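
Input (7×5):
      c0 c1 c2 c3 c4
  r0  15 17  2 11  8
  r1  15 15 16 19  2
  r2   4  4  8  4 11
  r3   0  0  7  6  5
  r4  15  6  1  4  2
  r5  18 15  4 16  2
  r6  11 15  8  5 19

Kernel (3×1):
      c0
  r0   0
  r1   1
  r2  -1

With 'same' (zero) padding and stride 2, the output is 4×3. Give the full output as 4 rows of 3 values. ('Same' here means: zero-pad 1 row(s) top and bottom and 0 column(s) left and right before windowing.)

Output[0,0]: The receptive field on the zero-padded input at this output position is [0 / 15 / 15]. Elementwise product with the kernel and sum: 15·1 + 15·-1.
Output[0,1]: The receptive field on the zero-padded input at this output position is [0 / 2 / 16]. Elementwise product with the kernel and sum: 2·1 + 16·-1.

0 -14 6
4 1 6
-3 -3 0
11 8 19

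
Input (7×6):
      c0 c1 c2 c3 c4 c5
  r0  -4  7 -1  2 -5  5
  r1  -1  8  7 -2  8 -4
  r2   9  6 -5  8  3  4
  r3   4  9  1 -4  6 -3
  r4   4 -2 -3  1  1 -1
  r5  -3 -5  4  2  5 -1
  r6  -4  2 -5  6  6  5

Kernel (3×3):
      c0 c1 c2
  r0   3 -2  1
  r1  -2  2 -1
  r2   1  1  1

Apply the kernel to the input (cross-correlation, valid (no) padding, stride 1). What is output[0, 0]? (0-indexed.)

-6

The receptive field on the input at this output position is [-4 7 -1 / -1 8 7 / 9 6 -5]. Elementwise product with the kernel and sum: -4·3 + 7·-2 + -1·1 + -1·-2 + 8·2 + 7·-1 + 9·1 + 6·1 + -5·1.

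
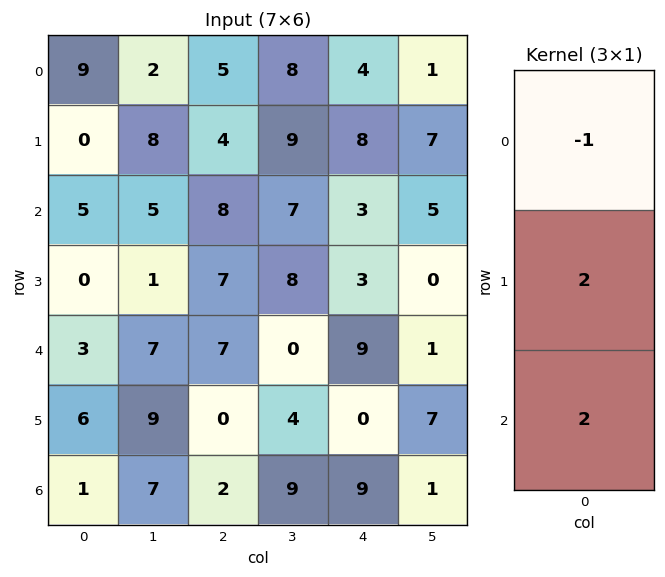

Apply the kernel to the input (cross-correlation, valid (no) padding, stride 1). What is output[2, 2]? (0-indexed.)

20

The receptive field on the input at this output position is [8 / 7 / 7]. Elementwise product with the kernel and sum: 8·-1 + 7·2 + 7·2.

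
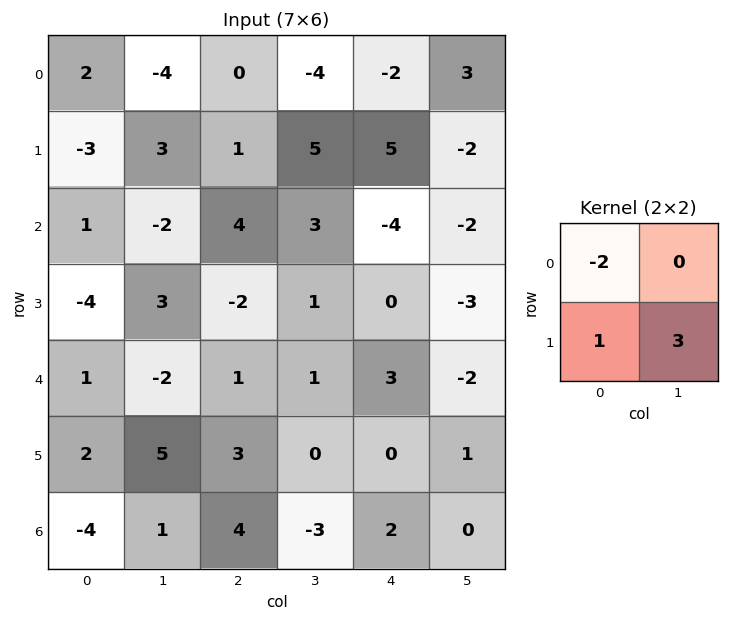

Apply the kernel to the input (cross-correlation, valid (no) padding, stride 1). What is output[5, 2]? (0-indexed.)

-11

The receptive field on the input at this output position is [3 0 / 4 -3]. Elementwise product with the kernel and sum: 3·-2 + 4·1 + -3·3.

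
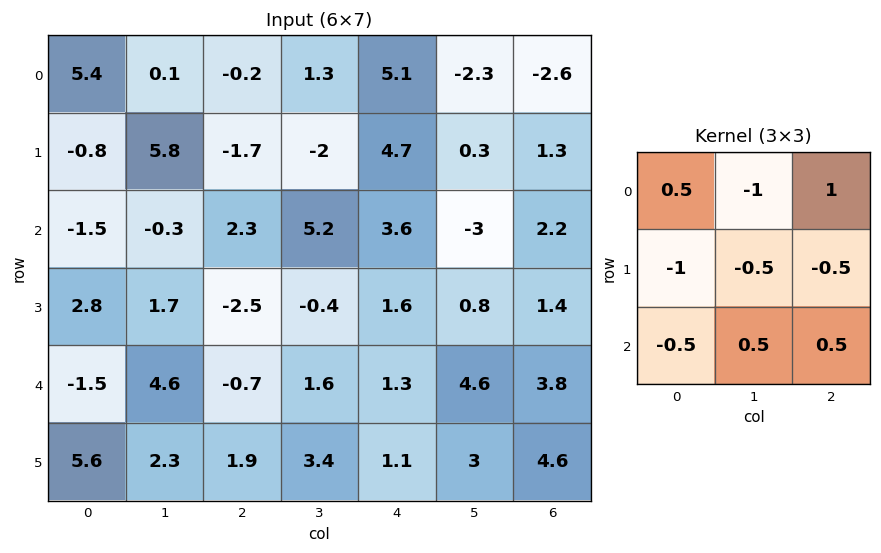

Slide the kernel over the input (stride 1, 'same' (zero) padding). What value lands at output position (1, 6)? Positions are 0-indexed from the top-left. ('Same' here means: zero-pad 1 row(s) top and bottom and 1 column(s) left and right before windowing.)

3.1

The receptive field on the zero-padded input at this output position is [-2.3 -2.6 0 / 0.3 1.3 0 / -3 2.2 0]. Elementwise product with the kernel and sum: -2.3·0.5 + -2.6·-1 + 0·1 + 0.3·-1 + 1.3·-0.5 + 0·-0.5 + -3·-0.5 + 2.2·0.5 + 0·0.5.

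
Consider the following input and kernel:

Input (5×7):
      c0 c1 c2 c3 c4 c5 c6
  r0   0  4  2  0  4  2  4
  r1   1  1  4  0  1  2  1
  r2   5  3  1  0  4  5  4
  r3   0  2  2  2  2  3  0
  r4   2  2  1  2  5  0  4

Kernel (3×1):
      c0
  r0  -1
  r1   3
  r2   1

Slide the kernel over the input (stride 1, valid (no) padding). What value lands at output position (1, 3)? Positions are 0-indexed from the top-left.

The receptive field on the input at this output position is [0 / 0 / 2]. Elementwise product with the kernel and sum: 0·-1 + 0·3 + 2·1.

2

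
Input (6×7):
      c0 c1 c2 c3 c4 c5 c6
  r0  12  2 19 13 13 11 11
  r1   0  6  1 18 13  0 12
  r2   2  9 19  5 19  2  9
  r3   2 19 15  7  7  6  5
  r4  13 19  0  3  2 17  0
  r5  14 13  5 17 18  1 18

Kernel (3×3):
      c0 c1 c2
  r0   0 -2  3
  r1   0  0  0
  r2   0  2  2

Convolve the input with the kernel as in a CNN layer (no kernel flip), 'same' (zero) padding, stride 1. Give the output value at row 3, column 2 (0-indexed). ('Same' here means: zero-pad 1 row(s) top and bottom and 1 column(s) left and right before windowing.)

The receptive field on the zero-padded input at this output position is [9 19 5 / 19 15 7 / 19 0 3]. Elementwise product with the kernel and sum: 19·-2 + 5·3 + 0·2 + 3·2.

-17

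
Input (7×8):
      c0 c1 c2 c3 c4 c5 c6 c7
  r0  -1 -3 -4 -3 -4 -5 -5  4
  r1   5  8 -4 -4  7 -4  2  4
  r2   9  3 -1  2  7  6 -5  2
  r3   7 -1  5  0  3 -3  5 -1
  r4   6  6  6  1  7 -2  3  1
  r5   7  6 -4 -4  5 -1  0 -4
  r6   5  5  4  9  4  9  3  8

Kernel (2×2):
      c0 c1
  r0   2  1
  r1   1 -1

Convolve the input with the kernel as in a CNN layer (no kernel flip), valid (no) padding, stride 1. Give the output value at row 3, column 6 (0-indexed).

The receptive field on the input at this output position is [5 -1 / 3 1]. Elementwise product with the kernel and sum: 5·2 + -1·1 + 3·1 + 1·-1.

11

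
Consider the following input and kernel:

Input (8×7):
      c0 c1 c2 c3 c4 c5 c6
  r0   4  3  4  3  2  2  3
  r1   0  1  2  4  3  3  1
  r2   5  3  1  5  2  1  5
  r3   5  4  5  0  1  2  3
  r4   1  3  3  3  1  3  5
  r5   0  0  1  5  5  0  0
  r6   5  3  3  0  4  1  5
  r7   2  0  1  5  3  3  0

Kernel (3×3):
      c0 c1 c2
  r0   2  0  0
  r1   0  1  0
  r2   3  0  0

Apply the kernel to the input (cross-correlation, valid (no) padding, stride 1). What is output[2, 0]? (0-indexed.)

The receptive field on the input at this output position is [5 3 1 / 5 4 5 / 1 3 3]. Elementwise product with the kernel and sum: 5·2 + 4·1 + 1·3.

17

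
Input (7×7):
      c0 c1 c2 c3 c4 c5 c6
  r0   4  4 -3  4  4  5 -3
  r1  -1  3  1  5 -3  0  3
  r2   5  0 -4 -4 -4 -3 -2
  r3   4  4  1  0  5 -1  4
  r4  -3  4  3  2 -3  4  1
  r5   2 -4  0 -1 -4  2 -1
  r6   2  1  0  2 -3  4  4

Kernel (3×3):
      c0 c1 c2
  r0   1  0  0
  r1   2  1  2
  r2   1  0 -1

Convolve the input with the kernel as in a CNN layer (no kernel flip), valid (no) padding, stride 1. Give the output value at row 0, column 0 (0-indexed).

The receptive field on the input at this output position is [4 4 -3 / -1 3 1 / 5 0 -4]. Elementwise product with the kernel and sum: 4·1 + -1·2 + 3·1 + 1·2 + 5·1 + -4·-1.

16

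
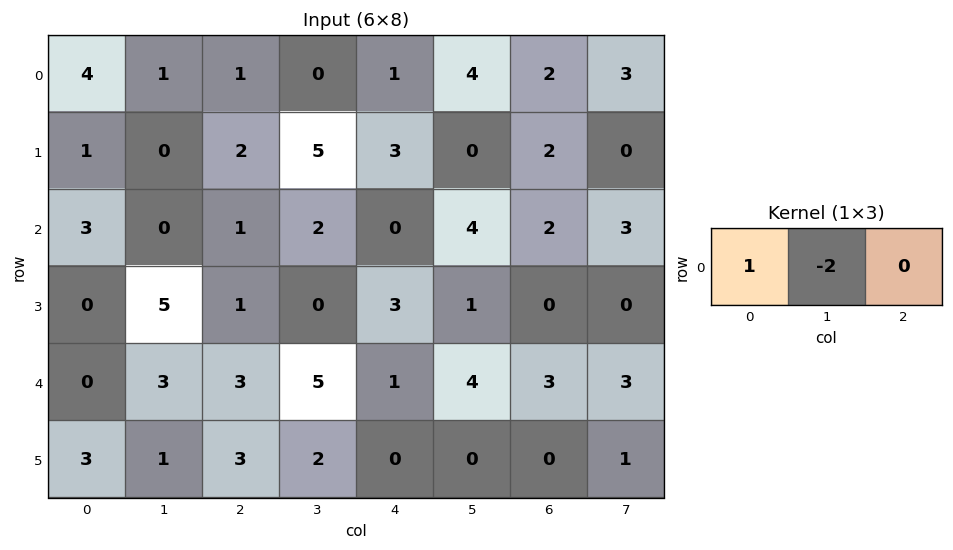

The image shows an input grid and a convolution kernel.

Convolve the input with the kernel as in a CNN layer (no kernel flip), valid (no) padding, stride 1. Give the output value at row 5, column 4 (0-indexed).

0

The receptive field on the input at this output position is [0 0 0]. Elementwise product with the kernel and sum: 0·1 + 0·-2.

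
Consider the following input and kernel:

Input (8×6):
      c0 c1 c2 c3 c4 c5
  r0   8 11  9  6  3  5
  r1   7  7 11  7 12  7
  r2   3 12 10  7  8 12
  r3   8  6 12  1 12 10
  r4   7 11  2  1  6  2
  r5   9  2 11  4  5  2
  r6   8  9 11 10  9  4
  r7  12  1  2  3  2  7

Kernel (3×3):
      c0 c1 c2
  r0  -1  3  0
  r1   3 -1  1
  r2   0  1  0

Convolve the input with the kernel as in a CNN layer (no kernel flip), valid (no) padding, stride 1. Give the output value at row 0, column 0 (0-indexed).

The receptive field on the input at this output position is [8 11 9 / 7 7 11 / 3 12 10]. Elementwise product with the kernel and sum: 8·-1 + 11·3 + 7·3 + 7·-1 + 11·1 + 12·1.

62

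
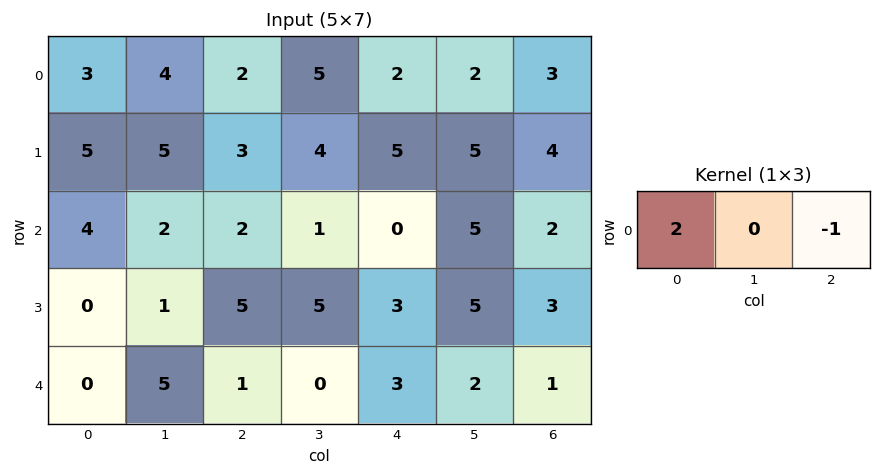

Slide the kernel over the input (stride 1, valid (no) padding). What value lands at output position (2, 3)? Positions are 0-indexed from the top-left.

-3

The receptive field on the input at this output position is [1 0 5]. Elementwise product with the kernel and sum: 1·2 + 5·-1.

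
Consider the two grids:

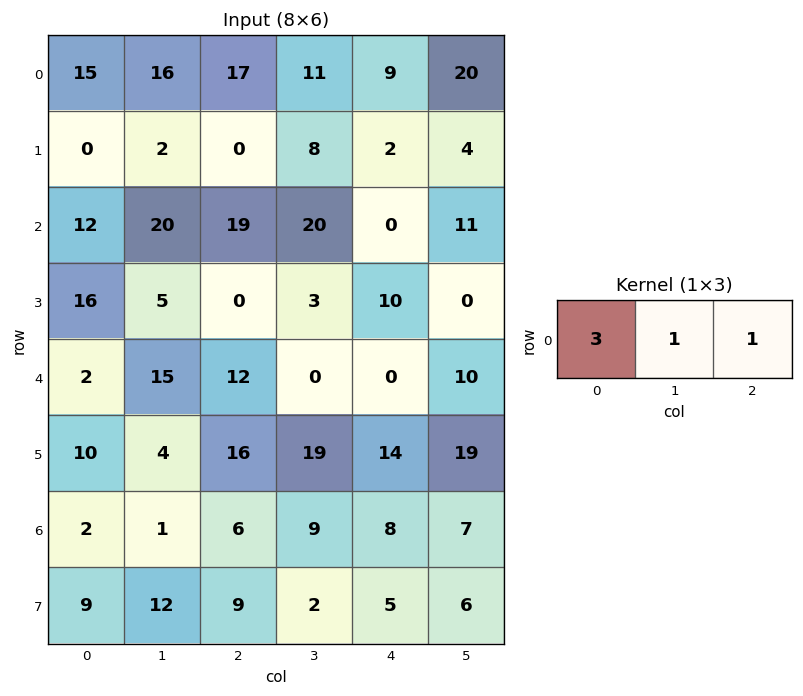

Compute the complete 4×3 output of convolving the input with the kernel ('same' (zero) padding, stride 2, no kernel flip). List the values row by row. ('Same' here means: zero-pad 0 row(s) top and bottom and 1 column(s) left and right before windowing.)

Output[0,0]: The receptive field on the zero-padded input at this output position is [0 15 16]. Elementwise product with the kernel and sum: 0·3 + 15·1 + 16·1.

31 76 62
32 99 71
17 57 10
3 18 42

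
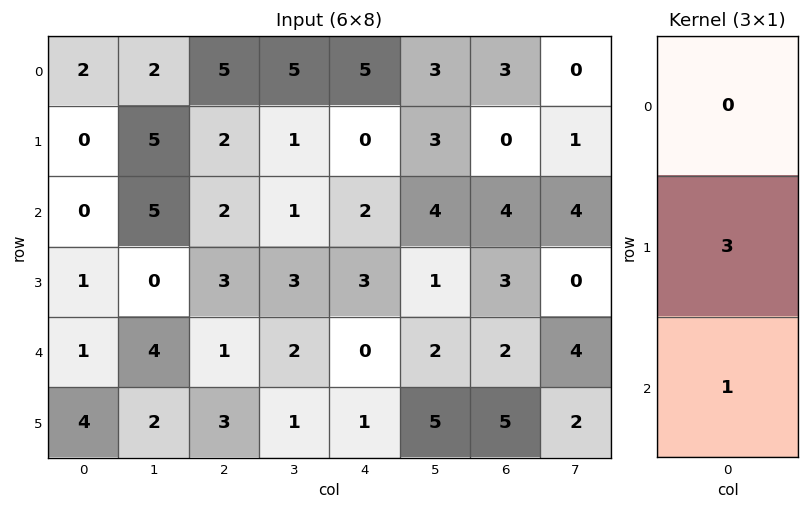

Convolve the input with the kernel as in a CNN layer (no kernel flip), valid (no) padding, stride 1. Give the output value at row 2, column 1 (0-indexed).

4

The receptive field on the input at this output position is [5 / 0 / 4]. Elementwise product with the kernel and sum: 0·3 + 4·1.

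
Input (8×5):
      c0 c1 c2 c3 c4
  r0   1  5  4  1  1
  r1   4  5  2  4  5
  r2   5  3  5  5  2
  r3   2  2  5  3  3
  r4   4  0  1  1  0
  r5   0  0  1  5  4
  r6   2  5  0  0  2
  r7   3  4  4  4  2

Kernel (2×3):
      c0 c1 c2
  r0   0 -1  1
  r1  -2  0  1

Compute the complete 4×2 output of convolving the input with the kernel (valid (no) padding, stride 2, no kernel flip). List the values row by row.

Output[0,0]: The receptive field on the input at this output position is [1 5 4 / 4 5 2]. Elementwise product with the kernel and sum: 5·-1 + 4·1 + 4·-2 + 2·1.
Output[0,1]: The receptive field on the input at this output position is [4 1 1 / 2 4 5]. Elementwise product with the kernel and sum: 1·-1 + 1·1 + 2·-2 + 5·1.

-7 1
3 -10
2 1
-7 -4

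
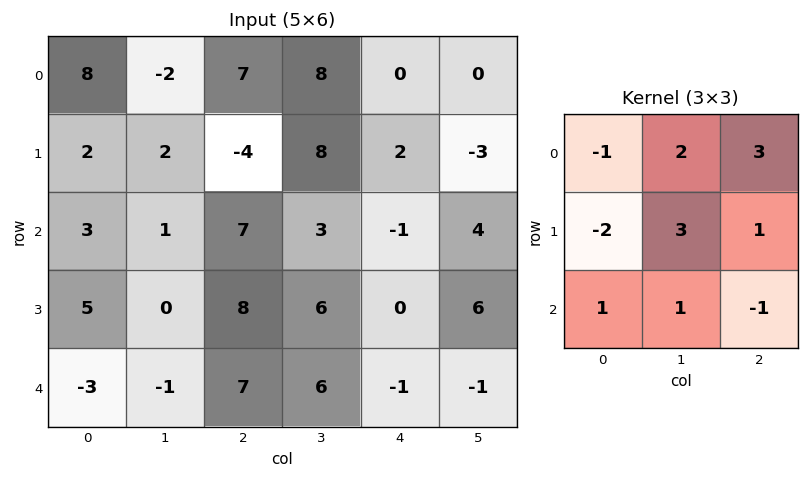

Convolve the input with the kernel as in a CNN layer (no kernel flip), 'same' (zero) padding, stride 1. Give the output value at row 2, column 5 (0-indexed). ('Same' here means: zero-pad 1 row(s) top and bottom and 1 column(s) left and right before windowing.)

12

The receptive field on the zero-padded input at this output position is [2 -3 0 / -1 4 0 / 0 6 0]. Elementwise product with the kernel and sum: 2·-1 + -3·2 + 0·3 + -1·-2 + 4·3 + 0·1 + 0·1 + 6·1 + 0·-1.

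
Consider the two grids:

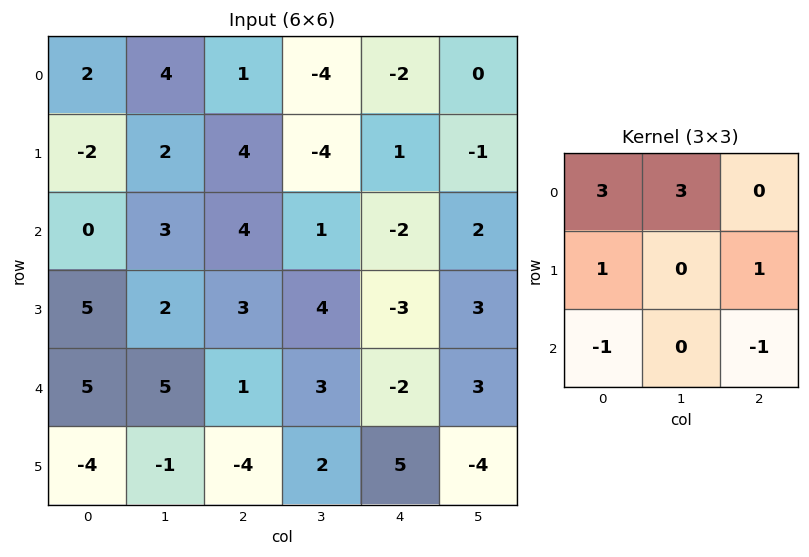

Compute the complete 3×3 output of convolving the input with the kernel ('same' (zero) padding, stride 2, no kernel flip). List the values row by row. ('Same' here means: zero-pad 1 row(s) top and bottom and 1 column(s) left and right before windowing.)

Output[0,0]: The receptive field on the zero-padded input at this output position is [0 0 0 / 0 2 4 / 0 -2 2]. Elementwise product with the kernel and sum: 0·3 + 0·3 + 0·1 + 4·1 + 0·-1 + 2·-1.
Output[0,1]: The receptive field on the zero-padded input at this output position is [0 0 0 / 4 1 -4 / 2 4 -4]. Elementwise product with the kernel and sum: 0·3 + 0·3 + 4·1 + -4·1 + 2·-1 + -4·-1.

2 2 1
-5 16 -13
21 22 11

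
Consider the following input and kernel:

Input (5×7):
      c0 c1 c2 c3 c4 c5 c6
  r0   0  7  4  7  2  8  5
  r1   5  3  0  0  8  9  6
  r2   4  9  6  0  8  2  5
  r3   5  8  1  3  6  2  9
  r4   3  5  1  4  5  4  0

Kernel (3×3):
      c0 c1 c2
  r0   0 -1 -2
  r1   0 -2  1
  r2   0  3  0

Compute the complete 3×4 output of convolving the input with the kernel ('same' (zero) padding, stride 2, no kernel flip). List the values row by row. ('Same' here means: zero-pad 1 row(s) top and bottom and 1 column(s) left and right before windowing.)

Output[0,0]: The receptive field on the zero-padded input at this output position is [0 0 0 / 0 0 7 / 0 5 3]. Elementwise product with the kernel and sum: 0·-1 + 0·-2 + 0·-2 + 7·1 + 5·3.

22 -1 28 8
5 -9 -22 11
-22 -5 -16 -9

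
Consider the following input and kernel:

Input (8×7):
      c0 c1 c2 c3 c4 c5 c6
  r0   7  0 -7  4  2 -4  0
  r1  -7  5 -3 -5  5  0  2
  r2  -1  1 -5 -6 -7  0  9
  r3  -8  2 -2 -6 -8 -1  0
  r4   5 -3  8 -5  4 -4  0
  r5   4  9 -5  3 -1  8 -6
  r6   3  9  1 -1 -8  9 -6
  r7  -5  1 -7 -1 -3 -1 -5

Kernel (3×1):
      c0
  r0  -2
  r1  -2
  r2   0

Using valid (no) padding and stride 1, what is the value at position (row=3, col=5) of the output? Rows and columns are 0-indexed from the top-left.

The receptive field on the input at this output position is [-1 / -4 / 8]. Elementwise product with the kernel and sum: -1·-2 + -4·-2.

10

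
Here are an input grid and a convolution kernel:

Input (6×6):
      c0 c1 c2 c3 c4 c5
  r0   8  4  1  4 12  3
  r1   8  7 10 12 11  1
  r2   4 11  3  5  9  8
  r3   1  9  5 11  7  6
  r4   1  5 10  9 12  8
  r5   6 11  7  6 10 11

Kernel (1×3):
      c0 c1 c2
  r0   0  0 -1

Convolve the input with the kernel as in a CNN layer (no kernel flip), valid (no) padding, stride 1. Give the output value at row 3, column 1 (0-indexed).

-11

The receptive field on the input at this output position is [9 5 11]. Elementwise product with the kernel and sum: 11·-1.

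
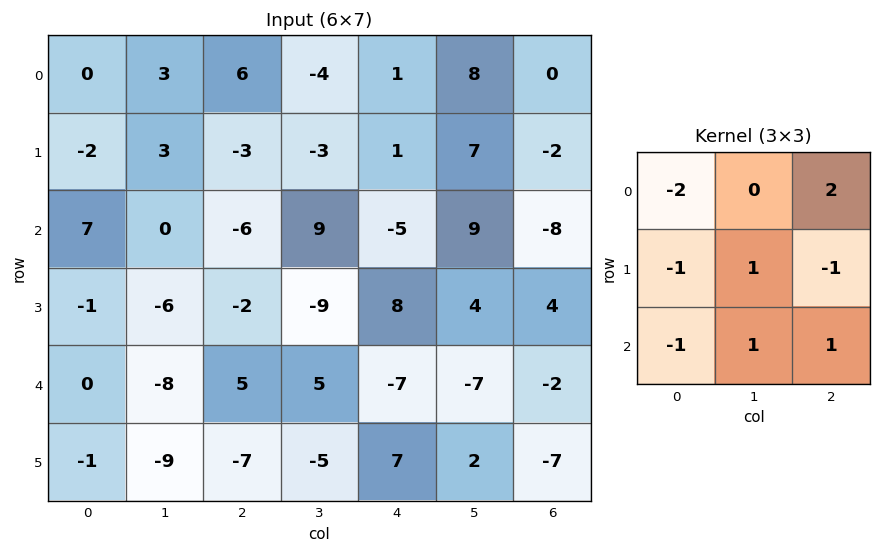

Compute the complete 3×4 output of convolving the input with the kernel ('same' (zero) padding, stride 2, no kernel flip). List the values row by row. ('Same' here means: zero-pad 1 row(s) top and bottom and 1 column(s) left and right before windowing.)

Output[0,0]: The receptive field on the zero-padded input at this output position is [0 0 0 / 0 0 3 / 0 -2 3]. Elementwise product with the kernel and sum: 0·-2 + 0·2 + 0·-1 + 0·1 + 3·-1 + 0·-1 + -2·1 + 3·1.
Output[0,1]: The receptive field on the zero-padded input at this output position is [0 0 0 / 3 6 -4 / 3 -3 -3]. Elementwise product with the kernel and sum: 0·-2 + 0·2 + 3·-1 + 6·1 + -4·-1 + 3·-1 + -3·1 + -3·1.

-2 -2 8 -17
6 -32 18 -31
-14 -1 35 -12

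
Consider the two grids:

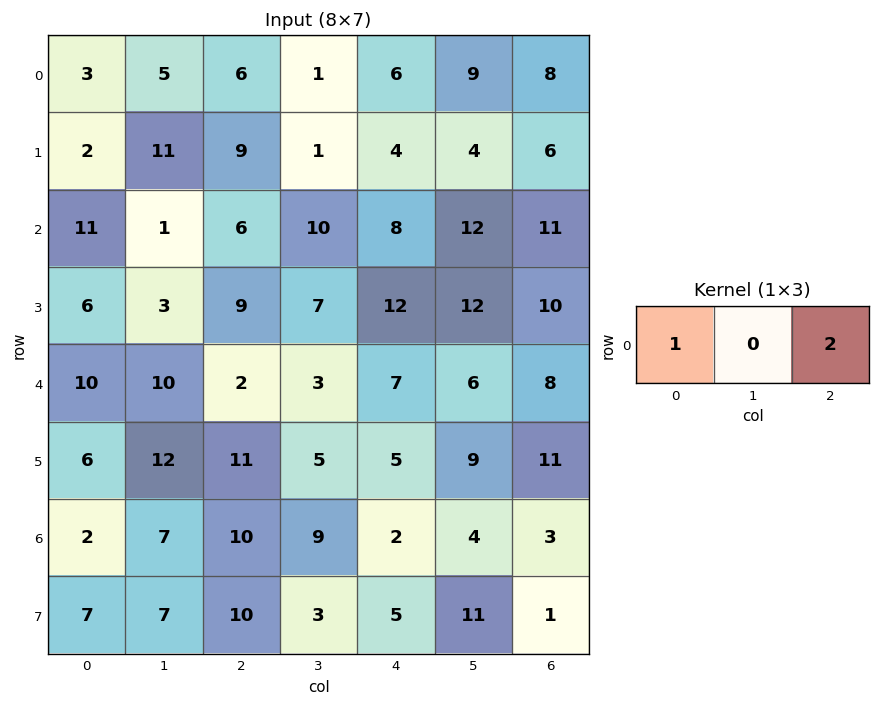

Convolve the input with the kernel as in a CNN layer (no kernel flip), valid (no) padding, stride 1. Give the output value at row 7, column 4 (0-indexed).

The receptive field on the input at this output position is [5 11 1]. Elementwise product with the kernel and sum: 5·1 + 1·2.

7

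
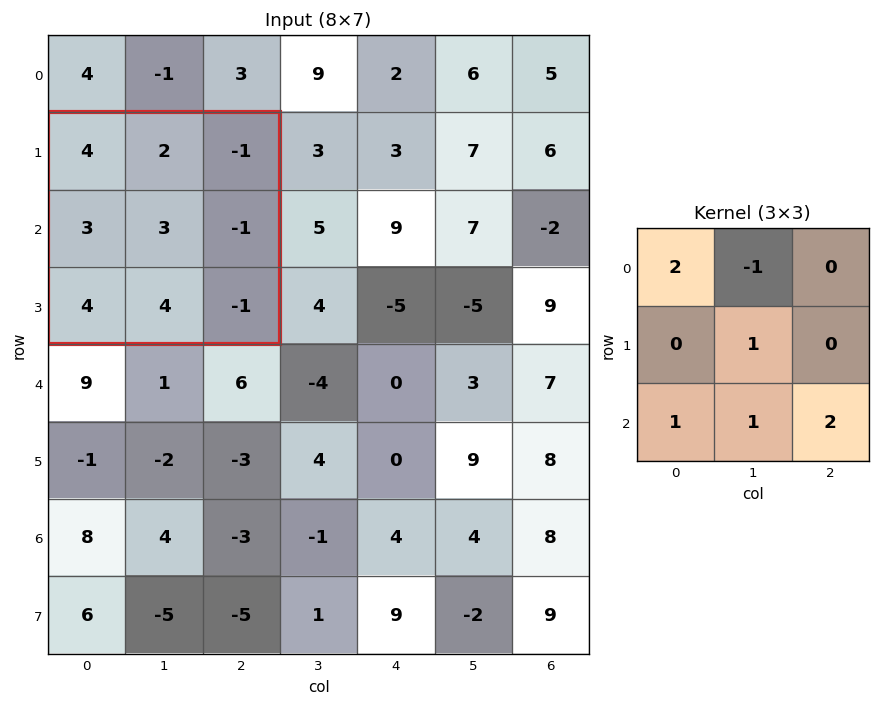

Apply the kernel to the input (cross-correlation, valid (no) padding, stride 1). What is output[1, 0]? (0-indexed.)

15

The receptive field on the input at this output position is [4 2 -1 / 3 3 -1 / 4 4 -1]. Elementwise product with the kernel and sum: 4·2 + 2·-1 + 3·1 + 4·1 + 4·1 + -1·2.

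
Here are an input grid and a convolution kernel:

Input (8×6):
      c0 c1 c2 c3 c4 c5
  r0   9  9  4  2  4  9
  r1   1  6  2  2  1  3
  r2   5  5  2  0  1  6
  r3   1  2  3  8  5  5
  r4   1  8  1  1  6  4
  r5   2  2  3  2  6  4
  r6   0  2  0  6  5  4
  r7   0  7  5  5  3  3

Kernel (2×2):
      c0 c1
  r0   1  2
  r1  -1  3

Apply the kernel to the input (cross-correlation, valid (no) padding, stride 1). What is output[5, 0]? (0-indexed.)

The receptive field on the input at this output position is [2 2 / 0 2]. Elementwise product with the kernel and sum: 2·1 + 2·2 + 0·-1 + 2·3.

12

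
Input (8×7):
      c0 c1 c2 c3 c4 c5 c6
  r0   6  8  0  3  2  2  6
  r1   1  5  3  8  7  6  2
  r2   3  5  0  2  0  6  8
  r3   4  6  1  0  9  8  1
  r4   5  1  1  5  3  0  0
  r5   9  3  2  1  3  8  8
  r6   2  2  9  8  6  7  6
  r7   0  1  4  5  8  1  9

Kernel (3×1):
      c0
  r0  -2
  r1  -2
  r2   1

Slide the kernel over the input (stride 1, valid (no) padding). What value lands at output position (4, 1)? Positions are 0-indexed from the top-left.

-6

The receptive field on the input at this output position is [1 / 3 / 2]. Elementwise product with the kernel and sum: 1·-2 + 3·-2 + 2·1.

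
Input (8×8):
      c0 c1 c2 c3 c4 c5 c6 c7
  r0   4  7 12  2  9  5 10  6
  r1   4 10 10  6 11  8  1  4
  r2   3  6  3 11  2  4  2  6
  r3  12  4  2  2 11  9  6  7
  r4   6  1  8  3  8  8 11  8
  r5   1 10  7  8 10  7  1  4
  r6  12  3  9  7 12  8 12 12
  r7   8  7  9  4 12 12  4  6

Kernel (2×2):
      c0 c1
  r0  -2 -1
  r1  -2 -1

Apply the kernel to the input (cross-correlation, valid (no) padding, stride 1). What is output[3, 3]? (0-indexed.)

The receptive field on the input at this output position is [2 11 / 3 8]. Elementwise product with the kernel and sum: 2·-2 + 11·-1 + 3·-2 + 8·-1.

-29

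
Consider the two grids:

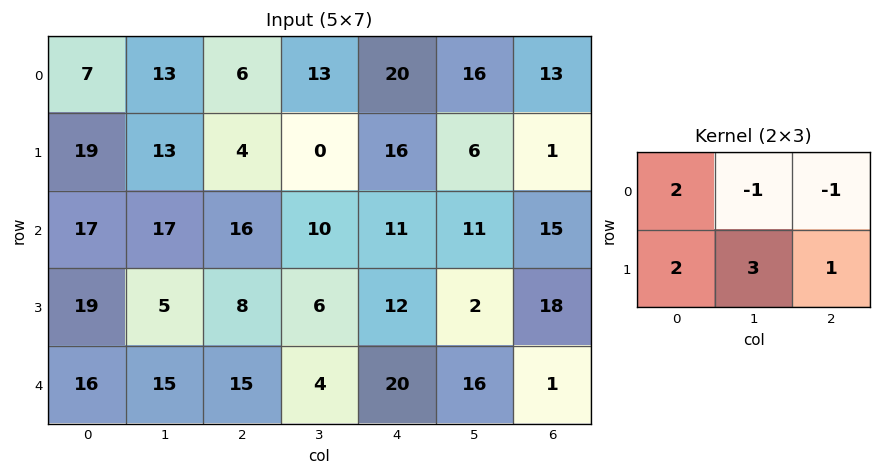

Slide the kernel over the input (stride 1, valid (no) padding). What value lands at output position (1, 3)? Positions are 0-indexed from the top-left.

The receptive field on the input at this output position is [0 16 6 / 10 11 11]. Elementwise product with the kernel and sum: 0·2 + 16·-1 + 6·-1 + 10·2 + 11·3 + 11·1.

42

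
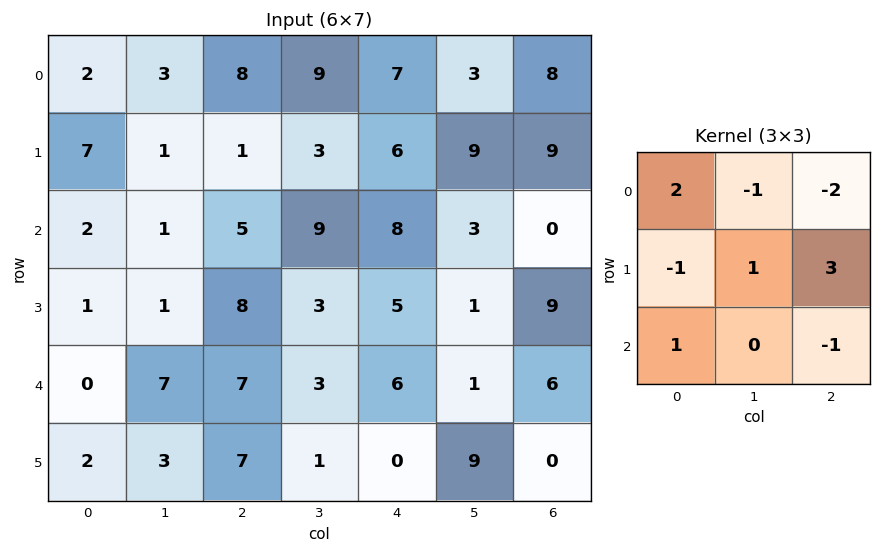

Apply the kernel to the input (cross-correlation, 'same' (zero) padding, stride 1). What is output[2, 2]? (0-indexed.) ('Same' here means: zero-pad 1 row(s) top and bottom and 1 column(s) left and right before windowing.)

The receptive field on the zero-padded input at this output position is [1 1 3 / 1 5 9 / 1 8 3]. Elementwise product with the kernel and sum: 1·2 + 1·-1 + 3·-2 + 1·-1 + 5·1 + 9·3 + 1·1 + 3·-1.

24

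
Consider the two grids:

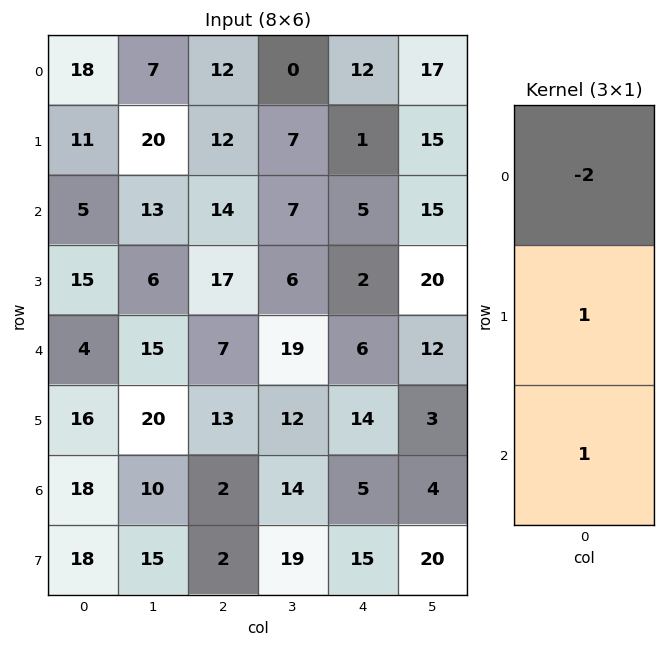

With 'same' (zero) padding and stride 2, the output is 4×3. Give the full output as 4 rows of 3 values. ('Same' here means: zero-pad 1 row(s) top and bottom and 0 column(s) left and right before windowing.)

29 24 13
-2 7 5
-10 -14 16
4 -22 -8

Output[0,0]: The receptive field on the zero-padded input at this output position is [0 / 18 / 11]. Elementwise product with the kernel and sum: 0·-2 + 18·1 + 11·1.
Output[0,1]: The receptive field on the zero-padded input at this output position is [0 / 12 / 12]. Elementwise product with the kernel and sum: 0·-2 + 12·1 + 12·1.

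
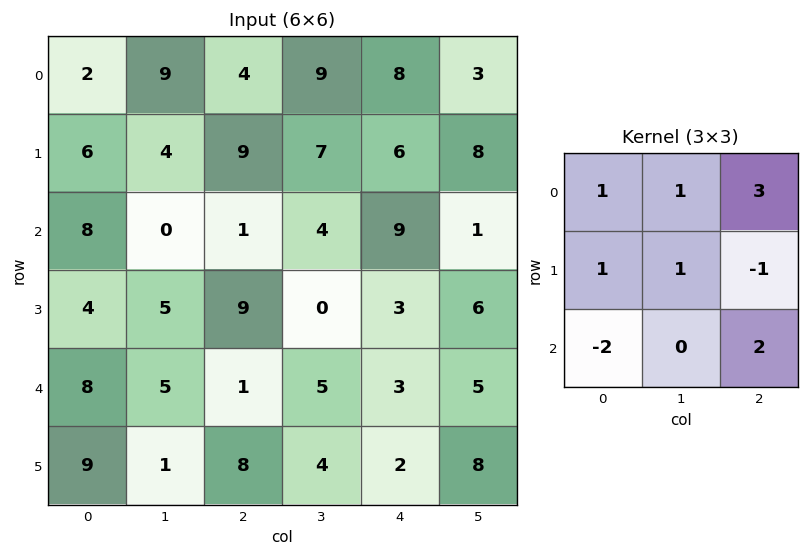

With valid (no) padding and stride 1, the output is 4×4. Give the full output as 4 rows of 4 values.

Output[0,0]: The receptive field on the input at this output position is [2 9 4 / 6 4 9 / 8 0 1]. Elementwise product with the kernel and sum: 2·1 + 9·1 + 4·3 + 6·1 + 4·1 + 9·-1 + 8·-2 + 1·2.
Output[0,1]: The receptive field on the input at this output position is [9 4 9 / 4 9 7 / 0 1 4]. Elementwise product with the kernel and sum: 9·1 + 4·1 + 9·3 + 4·1 + 9·1 + 7·-1 + 0·-2 + 4·2.

10 54 63 25
54 21 18 61
-3 27 42 13
46 21 9 32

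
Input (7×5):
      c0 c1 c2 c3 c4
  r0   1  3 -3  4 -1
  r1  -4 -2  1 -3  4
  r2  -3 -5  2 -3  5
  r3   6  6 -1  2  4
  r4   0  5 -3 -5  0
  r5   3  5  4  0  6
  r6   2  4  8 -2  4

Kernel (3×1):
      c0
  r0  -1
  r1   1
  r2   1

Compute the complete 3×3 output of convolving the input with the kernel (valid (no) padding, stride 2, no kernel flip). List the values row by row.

Output[0,0]: The receptive field on the input at this output position is [1 / -4 / -3]. Elementwise product with the kernel and sum: 1·-1 + -4·1 + -3·1.
Output[0,1]: The receptive field on the input at this output position is [-3 / 1 / 2]. Elementwise product with the kernel and sum: -3·-1 + 1·1 + 2·1.

-8 6 10
9 -6 -1
5 15 10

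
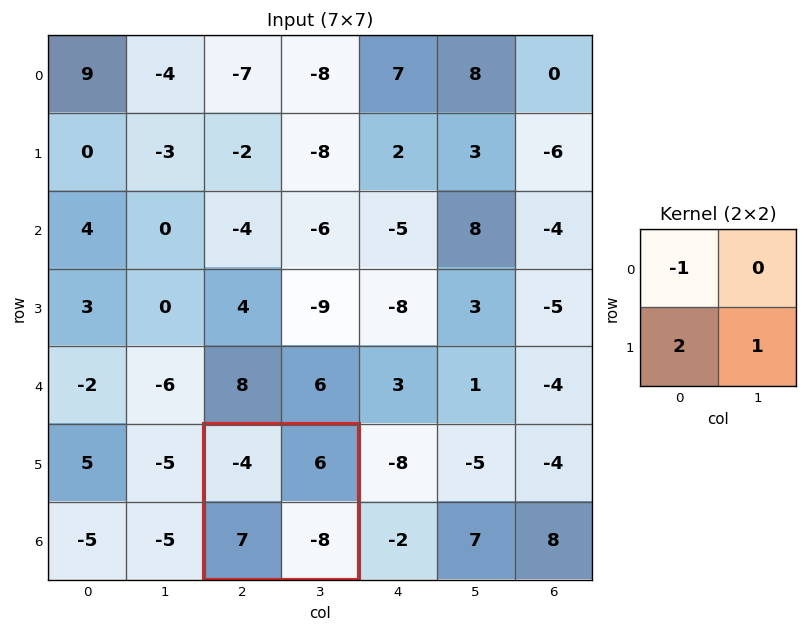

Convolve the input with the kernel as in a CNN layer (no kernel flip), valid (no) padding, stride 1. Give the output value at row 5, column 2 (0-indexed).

10

The receptive field on the input at this output position is [-4 6 / 7 -8]. Elementwise product with the kernel and sum: -4·-1 + 7·2 + -8·1.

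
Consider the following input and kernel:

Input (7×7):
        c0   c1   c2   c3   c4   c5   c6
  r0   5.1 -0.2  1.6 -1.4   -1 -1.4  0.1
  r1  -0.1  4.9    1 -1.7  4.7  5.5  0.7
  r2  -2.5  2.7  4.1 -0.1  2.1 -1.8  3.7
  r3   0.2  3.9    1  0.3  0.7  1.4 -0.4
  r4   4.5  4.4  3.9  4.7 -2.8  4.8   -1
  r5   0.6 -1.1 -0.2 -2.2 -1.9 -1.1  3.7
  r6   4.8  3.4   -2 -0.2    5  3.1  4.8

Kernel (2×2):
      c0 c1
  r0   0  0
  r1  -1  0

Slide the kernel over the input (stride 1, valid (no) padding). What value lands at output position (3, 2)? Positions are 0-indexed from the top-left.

The receptive field on the input at this output position is [1 0.3 / 3.9 4.7]. Elementwise product with the kernel and sum: 3.9·-1.

-3.9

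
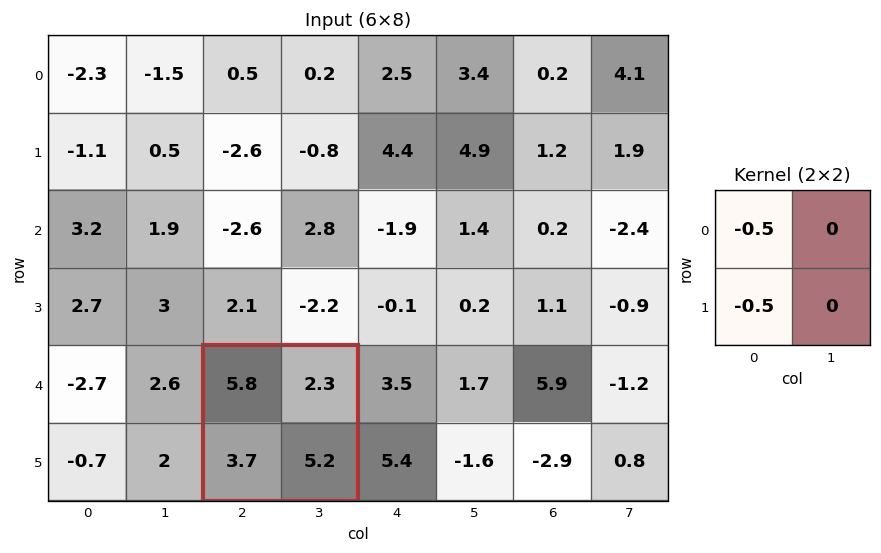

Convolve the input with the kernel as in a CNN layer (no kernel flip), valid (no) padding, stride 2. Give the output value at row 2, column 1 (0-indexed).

-4.75

The receptive field on the input at this output position is [5.8 2.3 / 3.7 5.2]. Elementwise product with the kernel and sum: 5.8·-0.5 + 3.7·-0.5.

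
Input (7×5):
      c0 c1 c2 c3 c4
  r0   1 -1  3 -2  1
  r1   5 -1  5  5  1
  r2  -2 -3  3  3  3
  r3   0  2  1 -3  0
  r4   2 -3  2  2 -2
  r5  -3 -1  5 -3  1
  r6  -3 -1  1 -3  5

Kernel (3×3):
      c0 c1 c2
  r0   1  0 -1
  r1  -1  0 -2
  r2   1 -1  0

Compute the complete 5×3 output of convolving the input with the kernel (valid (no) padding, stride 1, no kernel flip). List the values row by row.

Output[0,0]: The receptive field on the input at this output position is [1 -1 3 / 5 -1 5 / -2 -3 3]. Elementwise product with the kernel and sum: 1·1 + 3·-1 + 5·-1 + 5·-2 + -2·1 + -3·-1.
Output[0,1]: The receptive field on the input at this output position is [-1 3 -2 / -1 5 5 / -3 3 3]. Elementwise product with the kernel and sum: -1·1 + -2·-1 + -1·-1 + 5·-2 + -3·1 + 3·-1.

-16 -14 -5
-6 -8 -1
-2 -7 -1
-9 -2 11
-9 0 1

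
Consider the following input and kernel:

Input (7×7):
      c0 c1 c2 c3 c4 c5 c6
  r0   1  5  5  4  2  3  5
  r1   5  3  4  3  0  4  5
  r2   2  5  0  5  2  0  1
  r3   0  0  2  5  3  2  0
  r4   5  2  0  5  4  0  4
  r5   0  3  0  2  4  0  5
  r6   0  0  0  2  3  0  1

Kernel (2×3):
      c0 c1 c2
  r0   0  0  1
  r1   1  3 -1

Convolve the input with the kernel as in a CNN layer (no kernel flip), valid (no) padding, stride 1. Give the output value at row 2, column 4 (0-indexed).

The receptive field on the input at this output position is [2 0 1 / 3 2 0]. Elementwise product with the kernel and sum: 1·1 + 3·1 + 2·3 + 0·-1.

10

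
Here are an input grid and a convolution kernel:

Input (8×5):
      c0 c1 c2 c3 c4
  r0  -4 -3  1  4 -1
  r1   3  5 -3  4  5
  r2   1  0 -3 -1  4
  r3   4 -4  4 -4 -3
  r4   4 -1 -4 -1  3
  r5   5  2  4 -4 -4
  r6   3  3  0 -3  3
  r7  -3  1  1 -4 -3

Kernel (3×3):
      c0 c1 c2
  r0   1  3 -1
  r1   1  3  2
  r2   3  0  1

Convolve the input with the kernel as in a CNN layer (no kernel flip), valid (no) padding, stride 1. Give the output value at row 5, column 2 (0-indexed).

The receptive field on the input at this output position is [4 -4 -4 / 0 -3 3 / 1 -4 -3]. Elementwise product with the kernel and sum: 4·1 + -4·3 + -4·-1 + 0·1 + -3·3 + 3·2 + 1·3 + -3·1.

-7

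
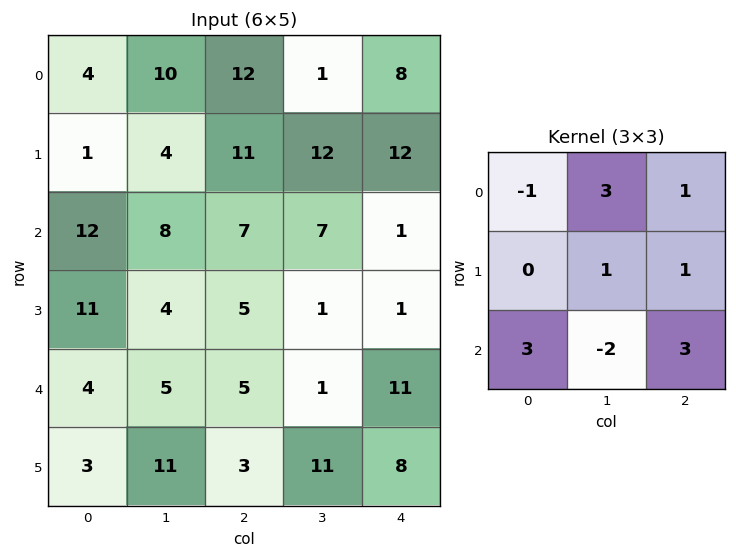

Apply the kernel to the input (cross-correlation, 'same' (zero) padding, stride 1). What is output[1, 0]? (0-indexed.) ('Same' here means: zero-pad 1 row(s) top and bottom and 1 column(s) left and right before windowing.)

The receptive field on the zero-padded input at this output position is [0 4 10 / 0 1 4 / 0 12 8]. Elementwise product with the kernel and sum: 0·-1 + 4·3 + 10·1 + 1·1 + 4·1 + 0·3 + 12·-2 + 8·3.

27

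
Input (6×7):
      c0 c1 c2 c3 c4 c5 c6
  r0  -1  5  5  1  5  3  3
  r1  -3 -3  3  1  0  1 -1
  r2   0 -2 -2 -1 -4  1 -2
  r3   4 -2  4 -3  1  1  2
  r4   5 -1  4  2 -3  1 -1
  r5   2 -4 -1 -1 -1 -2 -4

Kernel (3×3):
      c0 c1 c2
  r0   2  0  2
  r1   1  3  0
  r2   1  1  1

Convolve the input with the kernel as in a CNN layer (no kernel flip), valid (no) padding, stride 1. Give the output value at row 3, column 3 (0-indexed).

-15

The receptive field on the input at this output position is [-3 1 1 / 2 -3 1 / -1 -1 -2]. Elementwise product with the kernel and sum: -3·2 + 1·2 + 2·1 + -3·3 + -1·1 + -1·1 + -2·1.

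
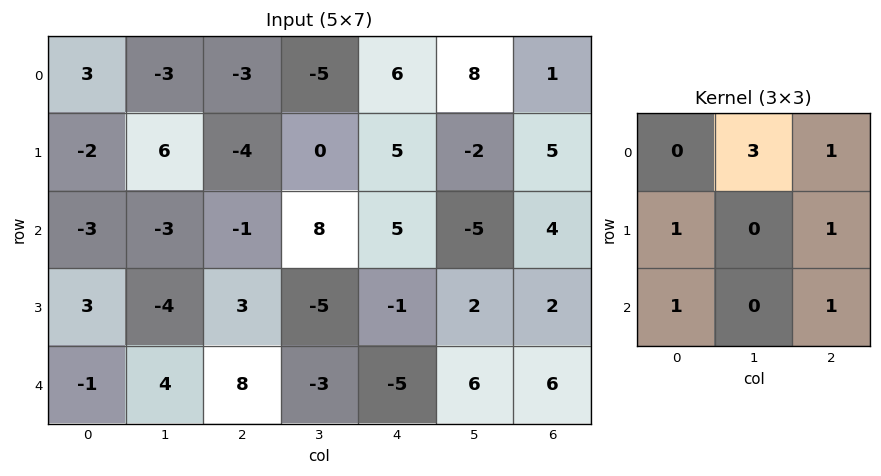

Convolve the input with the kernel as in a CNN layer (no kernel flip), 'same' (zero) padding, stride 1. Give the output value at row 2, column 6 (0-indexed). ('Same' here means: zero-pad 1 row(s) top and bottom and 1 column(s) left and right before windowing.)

12

The receptive field on the zero-padded input at this output position is [-2 5 0 / -5 4 0 / 2 2 0]. Elementwise product with the kernel and sum: 5·3 + 0·1 + -5·1 + 0·1 + 2·1 + 0·1.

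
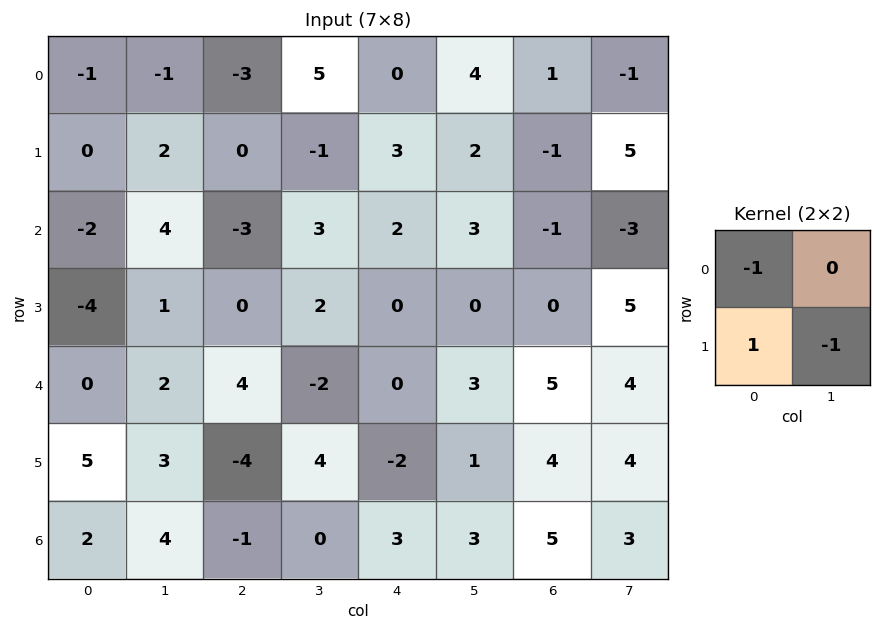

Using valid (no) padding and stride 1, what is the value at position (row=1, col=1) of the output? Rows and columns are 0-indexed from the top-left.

The receptive field on the input at this output position is [2 0 / 4 -3]. Elementwise product with the kernel and sum: 2·-1 + 4·1 + -3·-1.

5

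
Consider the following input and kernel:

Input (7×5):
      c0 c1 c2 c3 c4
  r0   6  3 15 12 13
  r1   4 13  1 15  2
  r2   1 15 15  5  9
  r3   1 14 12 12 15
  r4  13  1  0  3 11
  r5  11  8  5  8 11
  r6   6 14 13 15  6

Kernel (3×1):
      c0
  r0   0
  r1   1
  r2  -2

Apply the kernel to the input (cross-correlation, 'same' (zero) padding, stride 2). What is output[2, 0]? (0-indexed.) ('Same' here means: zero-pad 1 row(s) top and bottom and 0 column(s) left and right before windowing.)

-9

The receptive field on the zero-padded input at this output position is [1 / 13 / 11]. Elementwise product with the kernel and sum: 13·1 + 11·-2.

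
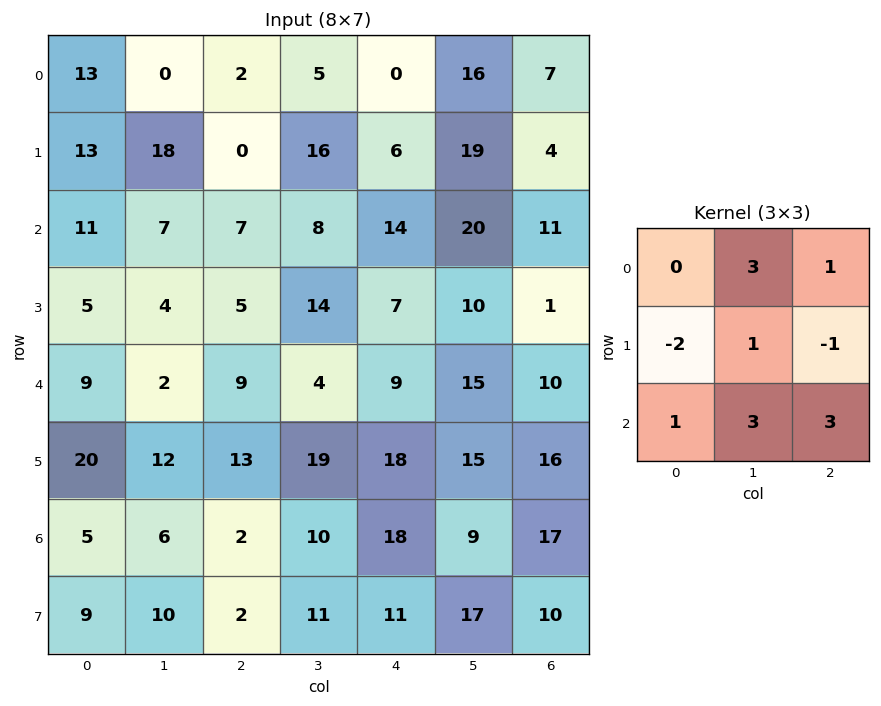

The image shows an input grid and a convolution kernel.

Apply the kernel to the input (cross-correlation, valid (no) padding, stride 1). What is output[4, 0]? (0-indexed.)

3

The receptive field on the input at this output position is [9 2 9 / 20 12 13 / 5 6 2]. Elementwise product with the kernel and sum: 2·3 + 9·1 + 20·-2 + 12·1 + 13·-1 + 5·1 + 6·3 + 2·3.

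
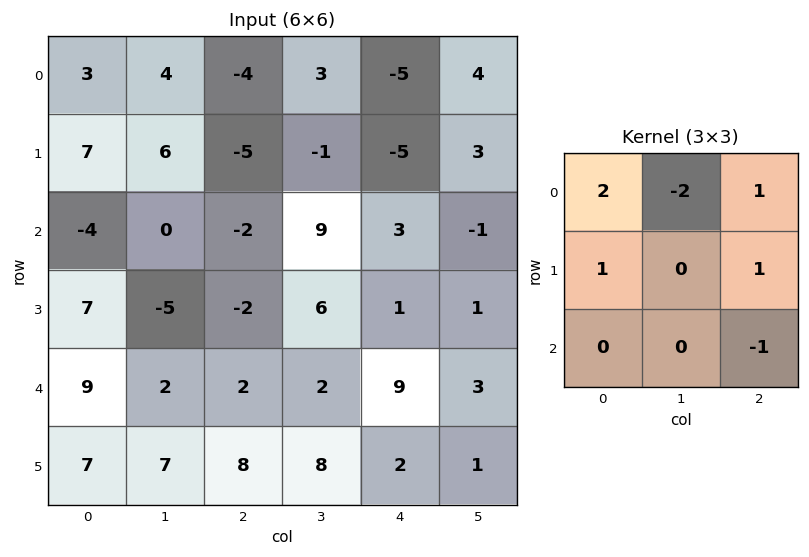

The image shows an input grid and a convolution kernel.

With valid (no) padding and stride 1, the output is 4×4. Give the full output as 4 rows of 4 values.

Output[0,0]: The receptive field on the input at this output position is [3 4 -4 / 7 6 -5 / -4 0 -2]. Elementwise product with the kernel and sum: 3·2 + 4·-2 + -4·1 + 7·1 + -5·1 + -2·-1.
Output[0,1]: The receptive field on the input at this output position is [4 -4 3 / 6 -5 -1 / 0 -2 9]. Elementwise product with the kernel and sum: 4·2 + -4·-2 + 3·1 + 6·1 + -1·1 + 9·-1.

-2 15 -32 23
-7 24 -13 18
-7 12 -29 15
25 -4 -6 15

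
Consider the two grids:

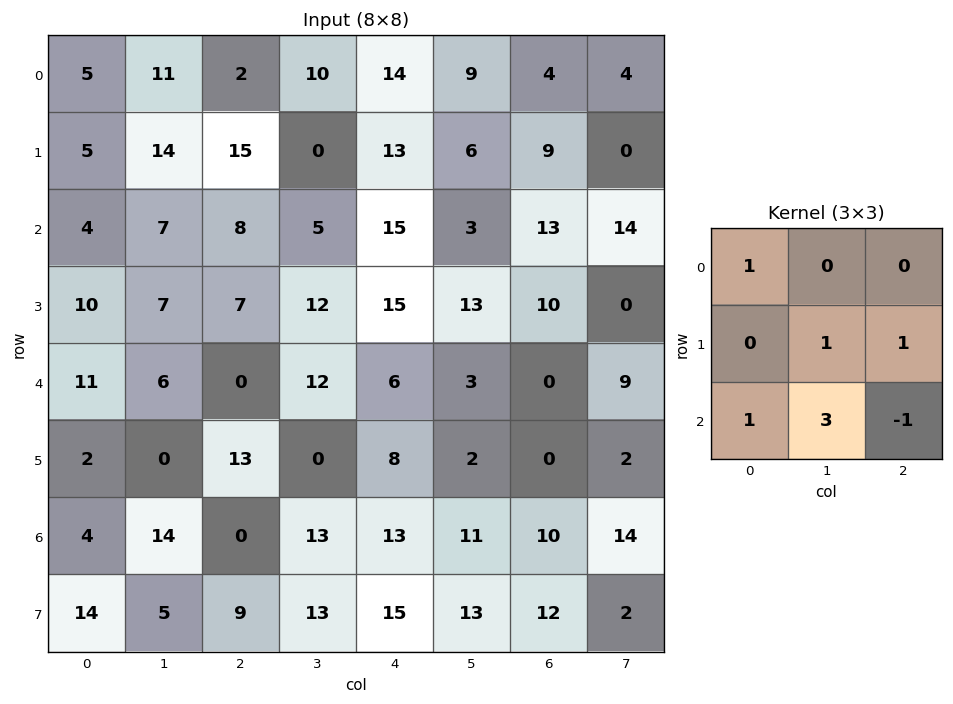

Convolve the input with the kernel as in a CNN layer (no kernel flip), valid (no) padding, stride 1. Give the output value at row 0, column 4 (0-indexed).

The receptive field on the input at this output position is [14 9 4 / 13 6 9 / 15 3 13]. Elementwise product with the kernel and sum: 14·1 + 6·1 + 9·1 + 15·1 + 3·3 + 13·-1.

40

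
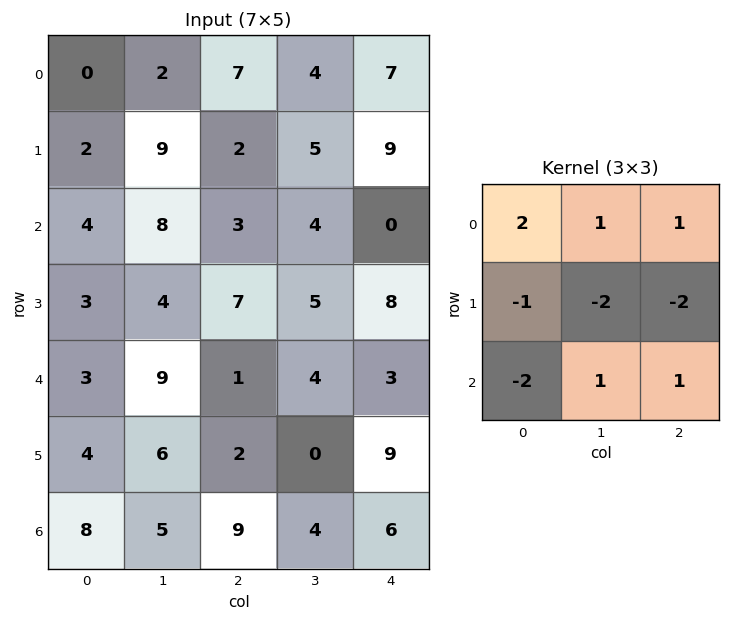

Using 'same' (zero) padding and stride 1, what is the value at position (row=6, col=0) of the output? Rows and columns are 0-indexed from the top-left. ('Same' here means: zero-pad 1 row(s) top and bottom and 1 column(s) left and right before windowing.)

The receptive field on the zero-padded input at this output position is [0 4 6 / 0 8 5 / 0 0 0]. Elementwise product with the kernel and sum: 0·2 + 4·1 + 6·1 + 0·-1 + 8·-2 + 5·-2 + 0·-2 + 0·1 + 0·1.

-16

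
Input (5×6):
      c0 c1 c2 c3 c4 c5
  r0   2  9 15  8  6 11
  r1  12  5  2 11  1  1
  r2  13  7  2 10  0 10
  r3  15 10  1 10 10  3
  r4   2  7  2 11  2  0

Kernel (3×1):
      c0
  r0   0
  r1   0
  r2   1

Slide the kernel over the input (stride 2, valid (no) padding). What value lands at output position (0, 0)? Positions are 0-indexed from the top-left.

13

The receptive field on the input at this output position is [2 / 12 / 13]. Elementwise product with the kernel and sum: 13·1.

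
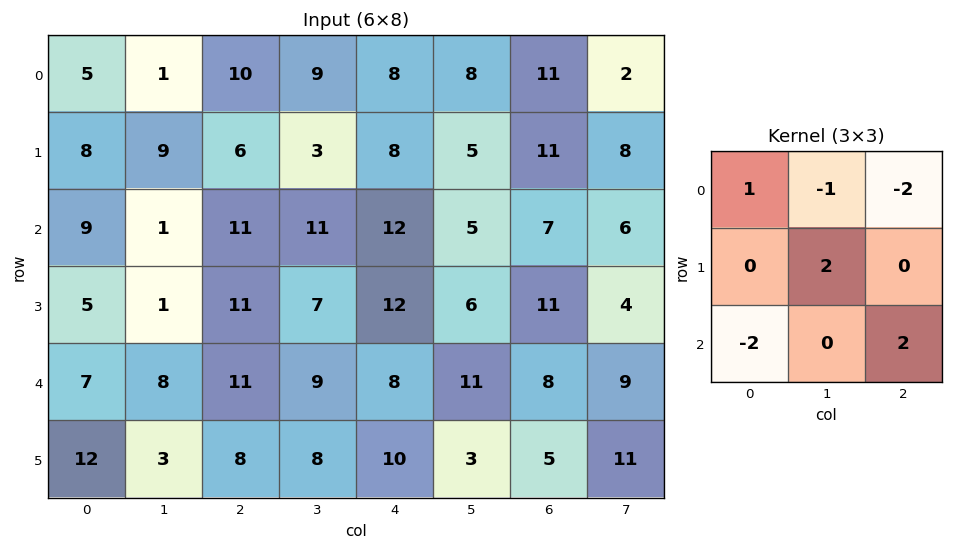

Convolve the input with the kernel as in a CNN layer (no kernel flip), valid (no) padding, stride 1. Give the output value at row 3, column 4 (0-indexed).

The receptive field on the input at this output position is [12 6 11 / 8 11 8 / 10 3 5]. Elementwise product with the kernel and sum: 12·1 + 6·-1 + 11·-2 + 11·2 + 10·-2 + 5·2.

-4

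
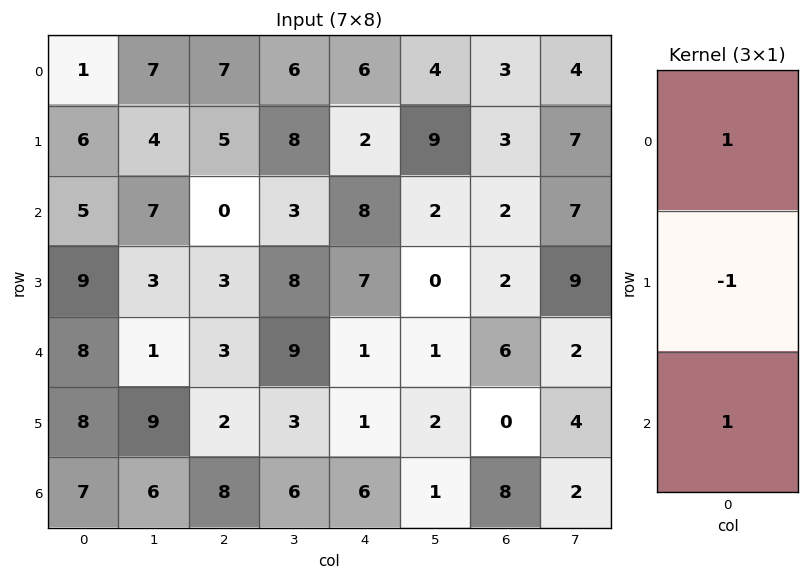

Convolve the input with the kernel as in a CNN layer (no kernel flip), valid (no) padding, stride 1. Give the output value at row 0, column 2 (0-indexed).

2

The receptive field on the input at this output position is [7 / 5 / 0]. Elementwise product with the kernel and sum: 7·1 + 5·-1 + 0·1.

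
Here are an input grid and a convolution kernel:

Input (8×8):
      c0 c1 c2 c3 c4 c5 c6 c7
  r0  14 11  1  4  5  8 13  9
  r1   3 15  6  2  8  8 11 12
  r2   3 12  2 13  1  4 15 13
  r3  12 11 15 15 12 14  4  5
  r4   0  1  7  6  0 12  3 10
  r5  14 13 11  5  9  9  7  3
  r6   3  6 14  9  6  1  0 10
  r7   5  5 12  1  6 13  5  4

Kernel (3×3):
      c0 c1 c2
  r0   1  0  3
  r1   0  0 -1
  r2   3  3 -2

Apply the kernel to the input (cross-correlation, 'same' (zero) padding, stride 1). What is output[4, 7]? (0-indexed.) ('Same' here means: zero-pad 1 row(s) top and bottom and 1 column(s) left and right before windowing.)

34

The receptive field on the zero-padded input at this output position is [4 5 0 / 3 10 0 / 7 3 0]. Elementwise product with the kernel and sum: 4·1 + 0·3 + 0·-1 + 7·3 + 3·3 + 0·-2.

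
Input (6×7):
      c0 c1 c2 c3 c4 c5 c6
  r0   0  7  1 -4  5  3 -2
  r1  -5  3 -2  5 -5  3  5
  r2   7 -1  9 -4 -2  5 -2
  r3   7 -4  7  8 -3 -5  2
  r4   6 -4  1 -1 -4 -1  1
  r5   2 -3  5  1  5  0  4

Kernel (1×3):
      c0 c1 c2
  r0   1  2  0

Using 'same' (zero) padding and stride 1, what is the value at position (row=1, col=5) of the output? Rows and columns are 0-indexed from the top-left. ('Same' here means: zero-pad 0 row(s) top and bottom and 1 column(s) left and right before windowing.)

1

The receptive field on the zero-padded input at this output position is [-5 3 5]. Elementwise product with the kernel and sum: -5·1 + 3·2.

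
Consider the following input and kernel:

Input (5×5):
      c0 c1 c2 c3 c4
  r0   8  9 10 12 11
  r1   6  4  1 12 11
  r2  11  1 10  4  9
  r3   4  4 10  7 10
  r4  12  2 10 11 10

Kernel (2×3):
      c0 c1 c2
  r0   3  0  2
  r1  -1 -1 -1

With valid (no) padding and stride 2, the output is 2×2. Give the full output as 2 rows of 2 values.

33 28
35 21

Output[0,0]: The receptive field on the input at this output position is [8 9 10 / 6 4 1]. Elementwise product with the kernel and sum: 8·3 + 10·2 + 6·-1 + 4·-1 + 1·-1.
Output[0,1]: The receptive field on the input at this output position is [10 12 11 / 1 12 11]. Elementwise product with the kernel and sum: 10·3 + 11·2 + 1·-1 + 12·-1 + 11·-1.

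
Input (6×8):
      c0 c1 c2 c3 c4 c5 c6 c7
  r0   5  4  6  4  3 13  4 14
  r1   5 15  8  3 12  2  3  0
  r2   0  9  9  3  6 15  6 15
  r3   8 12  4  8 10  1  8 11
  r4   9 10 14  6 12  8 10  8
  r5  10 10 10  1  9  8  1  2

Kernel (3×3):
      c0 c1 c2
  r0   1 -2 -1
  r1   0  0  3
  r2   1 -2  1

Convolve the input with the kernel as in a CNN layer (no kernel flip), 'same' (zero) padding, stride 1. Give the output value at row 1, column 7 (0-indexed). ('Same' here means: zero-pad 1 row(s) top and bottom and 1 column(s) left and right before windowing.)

-48

The receptive field on the zero-padded input at this output position is [4 14 0 / 3 0 0 / 6 15 0]. Elementwise product with the kernel and sum: 4·1 + 14·-2 + 0·-1 + 0·3 + 6·1 + 15·-2 + 0·1.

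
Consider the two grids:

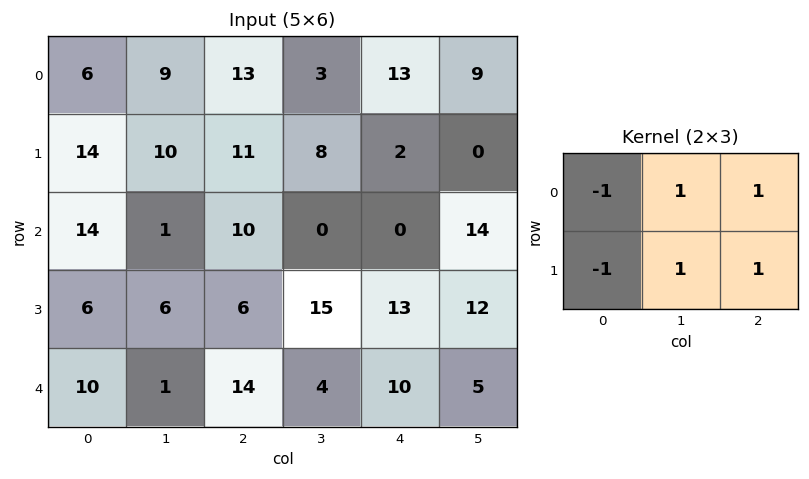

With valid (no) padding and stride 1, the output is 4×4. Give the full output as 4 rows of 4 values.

23 16 2 13
4 18 -11 8
3 24 12 24
11 32 22 21

Output[0,0]: The receptive field on the input at this output position is [6 9 13 / 14 10 11]. Elementwise product with the kernel and sum: 6·-1 + 9·1 + 13·1 + 14·-1 + 10·1 + 11·1.
Output[0,1]: The receptive field on the input at this output position is [9 13 3 / 10 11 8]. Elementwise product with the kernel and sum: 9·-1 + 13·1 + 3·1 + 10·-1 + 11·1 + 8·1.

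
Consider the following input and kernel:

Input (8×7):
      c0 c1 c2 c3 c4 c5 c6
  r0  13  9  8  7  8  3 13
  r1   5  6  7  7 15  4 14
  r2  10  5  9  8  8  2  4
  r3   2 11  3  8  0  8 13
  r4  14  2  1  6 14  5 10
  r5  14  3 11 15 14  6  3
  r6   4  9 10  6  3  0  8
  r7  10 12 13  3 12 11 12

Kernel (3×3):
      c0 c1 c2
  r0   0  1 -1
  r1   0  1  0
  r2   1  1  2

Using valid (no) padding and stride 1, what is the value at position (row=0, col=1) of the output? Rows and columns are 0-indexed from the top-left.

38

The receptive field on the input at this output position is [9 8 7 / 6 7 7 / 5 9 8]. Elementwise product with the kernel and sum: 8·1 + 7·-1 + 7·1 + 5·1 + 9·1 + 8·2.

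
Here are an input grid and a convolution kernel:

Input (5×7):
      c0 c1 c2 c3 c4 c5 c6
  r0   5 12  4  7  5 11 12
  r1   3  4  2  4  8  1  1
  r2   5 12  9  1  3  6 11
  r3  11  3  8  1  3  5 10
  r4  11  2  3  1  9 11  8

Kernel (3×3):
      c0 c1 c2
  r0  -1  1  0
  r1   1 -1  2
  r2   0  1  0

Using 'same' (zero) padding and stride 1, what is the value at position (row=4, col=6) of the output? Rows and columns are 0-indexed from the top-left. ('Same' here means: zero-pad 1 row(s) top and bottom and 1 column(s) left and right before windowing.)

8

The receptive field on the zero-padded input at this output position is [5 10 0 / 11 8 0 / 0 0 0]. Elementwise product with the kernel and sum: 5·-1 + 10·1 + 11·1 + 8·-1 + 0·2 + 0·1.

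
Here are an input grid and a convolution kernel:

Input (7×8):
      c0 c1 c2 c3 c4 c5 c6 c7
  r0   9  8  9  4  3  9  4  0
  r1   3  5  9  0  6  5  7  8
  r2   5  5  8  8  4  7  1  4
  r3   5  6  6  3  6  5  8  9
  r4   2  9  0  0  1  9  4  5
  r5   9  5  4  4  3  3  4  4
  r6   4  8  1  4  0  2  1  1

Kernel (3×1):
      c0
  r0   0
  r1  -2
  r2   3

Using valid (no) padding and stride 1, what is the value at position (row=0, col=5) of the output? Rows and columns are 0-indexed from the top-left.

The receptive field on the input at this output position is [9 / 5 / 7]. Elementwise product with the kernel and sum: 5·-2 + 7·3.

11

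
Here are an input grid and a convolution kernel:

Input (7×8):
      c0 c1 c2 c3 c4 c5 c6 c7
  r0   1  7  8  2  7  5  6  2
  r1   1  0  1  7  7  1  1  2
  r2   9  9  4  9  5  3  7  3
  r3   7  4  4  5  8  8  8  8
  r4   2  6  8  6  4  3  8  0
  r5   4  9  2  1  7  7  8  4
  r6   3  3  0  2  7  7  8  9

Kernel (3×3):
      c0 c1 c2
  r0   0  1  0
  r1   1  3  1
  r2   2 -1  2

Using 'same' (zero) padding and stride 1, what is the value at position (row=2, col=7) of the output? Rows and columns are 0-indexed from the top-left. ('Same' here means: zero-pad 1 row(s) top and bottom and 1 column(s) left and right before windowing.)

26

The receptive field on the zero-padded input at this output position is [1 2 0 / 7 3 0 / 8 8 0]. Elementwise product with the kernel and sum: 2·1 + 7·1 + 3·3 + 0·1 + 8·2 + 8·-1 + 0·2.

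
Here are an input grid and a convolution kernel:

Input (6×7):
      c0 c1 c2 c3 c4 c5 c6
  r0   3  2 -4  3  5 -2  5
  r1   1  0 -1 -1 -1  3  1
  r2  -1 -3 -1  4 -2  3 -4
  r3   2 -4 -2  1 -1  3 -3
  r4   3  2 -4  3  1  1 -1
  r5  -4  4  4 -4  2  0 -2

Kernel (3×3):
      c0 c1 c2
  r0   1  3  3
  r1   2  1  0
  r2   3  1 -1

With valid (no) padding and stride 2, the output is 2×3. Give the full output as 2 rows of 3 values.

Output[0,0]: The receptive field on the input at this output position is [3 2 -4 / 1 0 -1 / -1 -3 -1]. Elementwise product with the kernel and sum: 3·1 + 2·3 + -4·3 + 1·2 + 0·1 + -1·3 + -3·1 + -1·-1.
Output[0,1]: The receptive field on the input at this output position is [-4 3 5 / -1 -1 -1 / -1 4 -2]. Elementwise product with the kernel and sum: -4·1 + 3·3 + 5·3 + -1·2 + -1·1 + -1·3 + 4·1 + -2·-1.

-6 20 16
2 -8 1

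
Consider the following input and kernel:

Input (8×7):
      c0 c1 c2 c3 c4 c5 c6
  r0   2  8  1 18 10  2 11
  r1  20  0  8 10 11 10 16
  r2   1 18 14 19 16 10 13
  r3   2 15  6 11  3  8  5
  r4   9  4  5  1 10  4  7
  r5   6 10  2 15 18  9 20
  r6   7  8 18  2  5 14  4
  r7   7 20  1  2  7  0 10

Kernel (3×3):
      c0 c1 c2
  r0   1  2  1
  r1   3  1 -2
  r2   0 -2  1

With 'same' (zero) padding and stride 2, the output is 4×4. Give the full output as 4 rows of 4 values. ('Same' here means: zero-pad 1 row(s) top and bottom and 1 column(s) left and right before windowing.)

-54 -17 48 -15
16 55 97 75
18 64 3 -3
19 67 29 75

Output[0,0]: The receptive field on the zero-padded input at this output position is [0 0 0 / 0 2 8 / 0 20 0]. Elementwise product with the kernel and sum: 0·1 + 0·2 + 0·1 + 0·3 + 2·1 + 8·-2 + 20·-2 + 0·1.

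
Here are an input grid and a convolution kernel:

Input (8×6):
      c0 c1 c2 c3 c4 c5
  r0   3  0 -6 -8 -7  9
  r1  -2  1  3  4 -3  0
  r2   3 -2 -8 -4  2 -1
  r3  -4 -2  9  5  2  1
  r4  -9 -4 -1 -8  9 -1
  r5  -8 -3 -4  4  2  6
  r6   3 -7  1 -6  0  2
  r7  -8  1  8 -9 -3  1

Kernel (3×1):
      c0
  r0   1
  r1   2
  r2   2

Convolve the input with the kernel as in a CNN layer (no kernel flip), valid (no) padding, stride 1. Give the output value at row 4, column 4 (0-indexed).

The receptive field on the input at this output position is [9 / 2 / 0]. Elementwise product with the kernel and sum: 9·1 + 2·2 + 0·2.

13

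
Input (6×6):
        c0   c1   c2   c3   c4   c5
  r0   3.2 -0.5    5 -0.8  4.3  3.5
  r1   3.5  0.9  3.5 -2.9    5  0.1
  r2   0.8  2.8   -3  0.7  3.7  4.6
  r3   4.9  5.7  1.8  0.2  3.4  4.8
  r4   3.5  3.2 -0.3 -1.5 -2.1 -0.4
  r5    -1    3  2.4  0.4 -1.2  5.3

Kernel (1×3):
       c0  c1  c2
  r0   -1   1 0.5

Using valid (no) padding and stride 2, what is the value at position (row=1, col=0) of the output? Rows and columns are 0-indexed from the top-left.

0.5

The receptive field on the input at this output position is [0.8 2.8 -3]. Elementwise product with the kernel and sum: 0.8·-1 + 2.8·1 + -3·0.5.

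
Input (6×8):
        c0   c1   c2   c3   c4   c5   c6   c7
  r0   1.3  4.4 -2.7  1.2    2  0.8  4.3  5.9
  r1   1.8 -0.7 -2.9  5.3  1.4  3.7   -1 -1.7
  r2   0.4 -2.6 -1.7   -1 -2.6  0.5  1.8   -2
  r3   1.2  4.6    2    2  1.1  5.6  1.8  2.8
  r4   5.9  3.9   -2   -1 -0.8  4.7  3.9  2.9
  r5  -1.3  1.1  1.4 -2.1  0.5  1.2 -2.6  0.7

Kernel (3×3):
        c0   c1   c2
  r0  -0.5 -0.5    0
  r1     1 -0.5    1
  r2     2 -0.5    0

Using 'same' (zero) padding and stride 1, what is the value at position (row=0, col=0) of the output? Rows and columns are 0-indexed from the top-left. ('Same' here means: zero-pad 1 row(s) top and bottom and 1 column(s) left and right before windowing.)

The receptive field on the zero-padded input at this output position is [0 0 0 / 0 1.3 4.4 / 0 1.8 -0.7]. Elementwise product with the kernel and sum: 0·-0.5 + 0·-0.5 + 0·1 + 1.3·-0.5 + 4.4·1 + 0·2 + 1.8·-0.5.

2.85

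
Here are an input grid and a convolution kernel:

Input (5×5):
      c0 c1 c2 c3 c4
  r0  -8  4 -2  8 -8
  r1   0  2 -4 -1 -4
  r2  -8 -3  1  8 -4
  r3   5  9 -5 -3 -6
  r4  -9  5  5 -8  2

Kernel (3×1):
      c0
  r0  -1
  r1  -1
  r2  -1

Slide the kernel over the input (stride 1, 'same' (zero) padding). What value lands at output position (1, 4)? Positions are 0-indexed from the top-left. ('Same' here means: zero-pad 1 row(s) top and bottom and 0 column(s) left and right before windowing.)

The receptive field on the zero-padded input at this output position is [-8 / -4 / -4]. Elementwise product with the kernel and sum: -8·-1 + -4·-1 + -4·-1.

16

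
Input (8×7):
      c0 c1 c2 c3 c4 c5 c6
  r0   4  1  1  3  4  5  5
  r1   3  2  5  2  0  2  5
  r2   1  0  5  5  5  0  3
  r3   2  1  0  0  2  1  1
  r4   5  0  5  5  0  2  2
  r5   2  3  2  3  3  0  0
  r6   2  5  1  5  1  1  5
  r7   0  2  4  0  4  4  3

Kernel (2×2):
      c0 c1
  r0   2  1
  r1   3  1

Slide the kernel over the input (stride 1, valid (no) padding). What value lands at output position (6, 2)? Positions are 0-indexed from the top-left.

19

The receptive field on the input at this output position is [1 5 / 4 0]. Elementwise product with the kernel and sum: 1·2 + 5·1 + 4·3 + 0·1.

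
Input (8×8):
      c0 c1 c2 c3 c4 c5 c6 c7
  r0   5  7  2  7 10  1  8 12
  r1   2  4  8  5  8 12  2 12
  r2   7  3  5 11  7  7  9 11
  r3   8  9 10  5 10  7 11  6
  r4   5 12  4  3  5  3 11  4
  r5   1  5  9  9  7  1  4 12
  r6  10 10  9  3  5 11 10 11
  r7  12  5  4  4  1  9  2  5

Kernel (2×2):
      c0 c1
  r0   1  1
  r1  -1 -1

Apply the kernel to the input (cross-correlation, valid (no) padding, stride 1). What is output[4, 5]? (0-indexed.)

9

The receptive field on the input at this output position is [3 11 / 1 4]. Elementwise product with the kernel and sum: 3·1 + 11·1 + 1·-1 + 4·-1.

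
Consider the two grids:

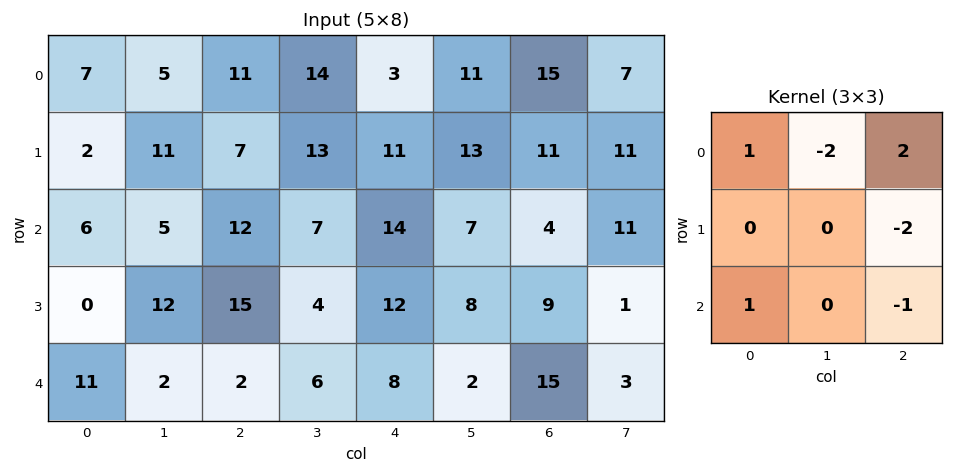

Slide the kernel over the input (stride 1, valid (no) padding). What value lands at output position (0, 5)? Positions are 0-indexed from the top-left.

The receptive field on the input at this output position is [11 15 7 / 13 11 11 / 7 4 11]. Elementwise product with the kernel and sum: 11·1 + 15·-2 + 7·2 + 11·-2 + 7·1 + 11·-1.

-31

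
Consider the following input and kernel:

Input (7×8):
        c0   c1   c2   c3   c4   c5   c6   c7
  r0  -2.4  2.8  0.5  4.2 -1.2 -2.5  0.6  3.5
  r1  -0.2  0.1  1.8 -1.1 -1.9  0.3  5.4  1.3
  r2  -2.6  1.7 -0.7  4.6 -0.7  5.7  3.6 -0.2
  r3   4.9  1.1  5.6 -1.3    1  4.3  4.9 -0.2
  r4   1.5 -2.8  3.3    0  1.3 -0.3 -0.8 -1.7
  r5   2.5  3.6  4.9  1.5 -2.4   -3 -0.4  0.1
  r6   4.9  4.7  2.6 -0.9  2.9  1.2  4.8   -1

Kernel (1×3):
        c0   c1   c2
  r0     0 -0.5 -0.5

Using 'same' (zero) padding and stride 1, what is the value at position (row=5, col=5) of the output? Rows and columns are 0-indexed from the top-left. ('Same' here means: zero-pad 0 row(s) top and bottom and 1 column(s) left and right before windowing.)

1.7

The receptive field on the zero-padded input at this output position is [-2.4 -3 -0.4]. Elementwise product with the kernel and sum: -3·-0.5 + -0.4·-0.5.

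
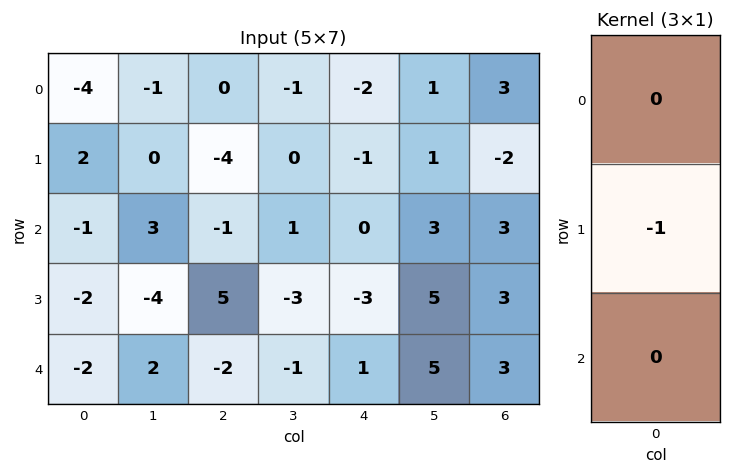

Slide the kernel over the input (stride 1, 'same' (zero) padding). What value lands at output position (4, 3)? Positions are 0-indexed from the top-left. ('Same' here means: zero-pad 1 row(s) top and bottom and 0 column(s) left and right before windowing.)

The receptive field on the zero-padded input at this output position is [-3 / -1 / 0]. Elementwise product with the kernel and sum: -1·-1.

1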